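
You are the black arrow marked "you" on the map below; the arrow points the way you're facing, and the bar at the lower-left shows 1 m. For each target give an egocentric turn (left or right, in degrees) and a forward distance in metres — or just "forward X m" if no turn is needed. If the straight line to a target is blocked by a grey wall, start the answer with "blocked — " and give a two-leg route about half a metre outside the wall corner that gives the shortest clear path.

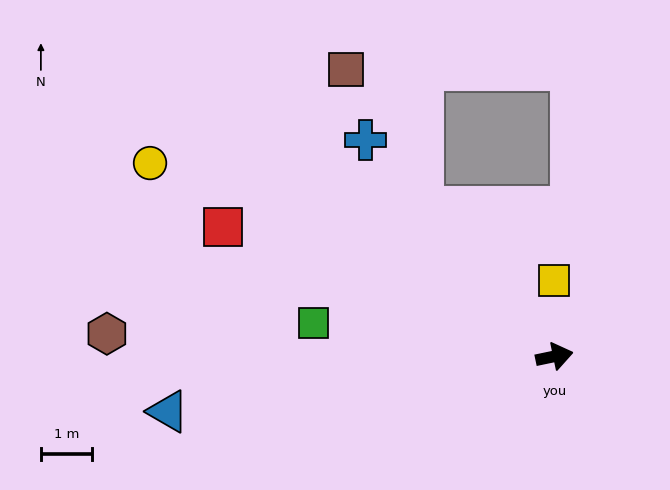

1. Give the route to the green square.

turn left 160°, forward 4.8 m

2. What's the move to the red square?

turn left 147°, forward 7.0 m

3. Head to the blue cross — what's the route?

turn left 119°, forward 5.7 m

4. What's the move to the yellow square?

turn left 79°, forward 1.5 m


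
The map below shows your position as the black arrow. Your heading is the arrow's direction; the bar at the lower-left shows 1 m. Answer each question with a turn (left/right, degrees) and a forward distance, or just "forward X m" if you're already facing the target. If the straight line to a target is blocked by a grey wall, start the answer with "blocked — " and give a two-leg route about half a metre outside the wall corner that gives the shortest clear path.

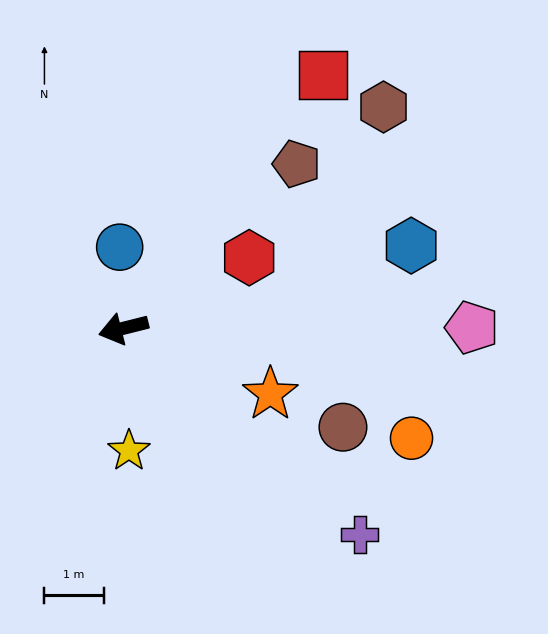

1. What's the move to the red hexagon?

turn right 165°, forward 2.4 m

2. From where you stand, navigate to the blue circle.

turn right 101°, forward 1.4 m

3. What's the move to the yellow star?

turn left 78°, forward 2.1 m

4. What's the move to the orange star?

turn left 142°, forward 2.7 m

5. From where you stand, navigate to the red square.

turn right 142°, forward 5.4 m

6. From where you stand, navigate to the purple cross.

turn left 125°, forward 5.3 m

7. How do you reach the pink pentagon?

turn left 166°, forward 5.9 m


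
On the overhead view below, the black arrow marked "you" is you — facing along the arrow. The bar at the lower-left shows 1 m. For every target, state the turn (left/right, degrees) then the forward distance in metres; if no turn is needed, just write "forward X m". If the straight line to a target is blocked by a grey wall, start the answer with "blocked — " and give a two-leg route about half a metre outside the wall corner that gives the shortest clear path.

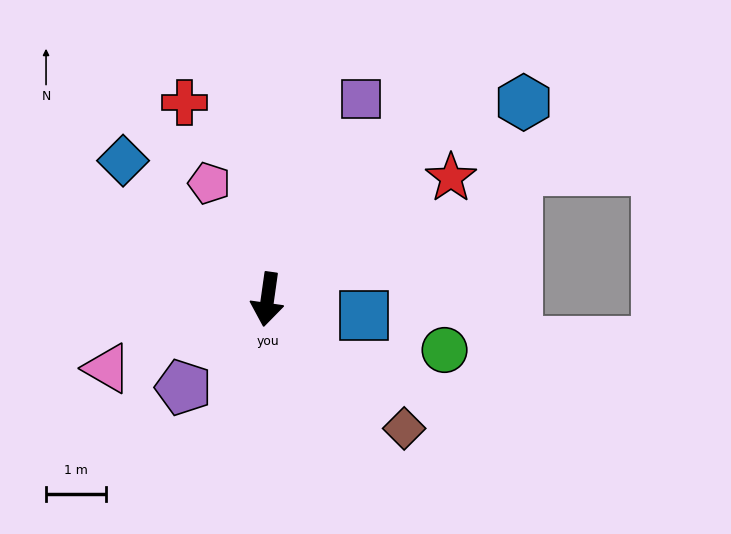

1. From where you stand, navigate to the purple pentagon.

turn right 36°, forward 2.0 m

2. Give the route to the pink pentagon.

turn right 145°, forward 2.2 m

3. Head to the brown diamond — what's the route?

turn left 55°, forward 3.1 m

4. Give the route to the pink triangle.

turn right 59°, forward 2.9 m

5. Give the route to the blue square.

turn left 89°, forward 1.6 m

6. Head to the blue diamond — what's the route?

turn right 126°, forward 3.3 m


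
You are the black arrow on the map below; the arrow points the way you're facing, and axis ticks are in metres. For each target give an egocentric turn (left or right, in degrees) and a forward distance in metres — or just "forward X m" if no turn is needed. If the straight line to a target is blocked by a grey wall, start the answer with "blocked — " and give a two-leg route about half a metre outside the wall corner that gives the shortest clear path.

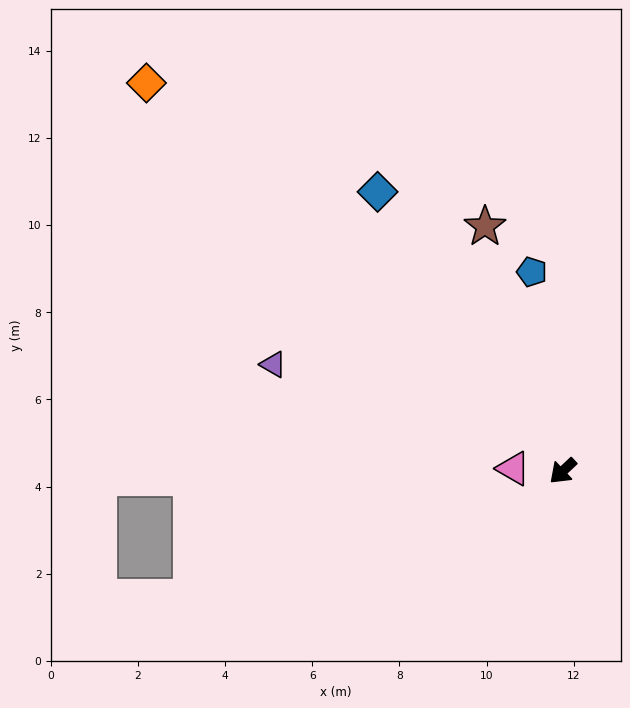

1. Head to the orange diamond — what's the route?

turn right 86°, forward 13.1 m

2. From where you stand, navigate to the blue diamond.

turn right 100°, forward 7.7 m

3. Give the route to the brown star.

turn right 116°, forward 5.9 m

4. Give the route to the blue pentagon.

turn right 124°, forward 4.6 m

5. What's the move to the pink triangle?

turn right 46°, forward 1.1 m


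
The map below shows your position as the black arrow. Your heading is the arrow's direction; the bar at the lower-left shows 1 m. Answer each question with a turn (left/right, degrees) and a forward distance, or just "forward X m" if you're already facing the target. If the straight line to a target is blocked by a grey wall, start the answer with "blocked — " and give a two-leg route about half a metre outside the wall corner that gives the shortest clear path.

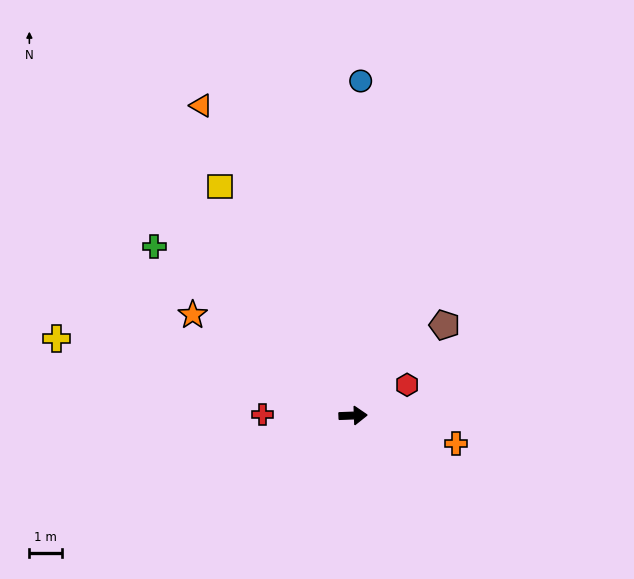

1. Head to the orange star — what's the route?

turn left 146°, forward 5.7 m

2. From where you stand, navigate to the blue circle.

turn left 87°, forward 10.1 m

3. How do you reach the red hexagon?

turn left 27°, forward 1.9 m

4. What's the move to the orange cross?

turn right 17°, forward 3.2 m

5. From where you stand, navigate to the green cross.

turn left 137°, forward 7.9 m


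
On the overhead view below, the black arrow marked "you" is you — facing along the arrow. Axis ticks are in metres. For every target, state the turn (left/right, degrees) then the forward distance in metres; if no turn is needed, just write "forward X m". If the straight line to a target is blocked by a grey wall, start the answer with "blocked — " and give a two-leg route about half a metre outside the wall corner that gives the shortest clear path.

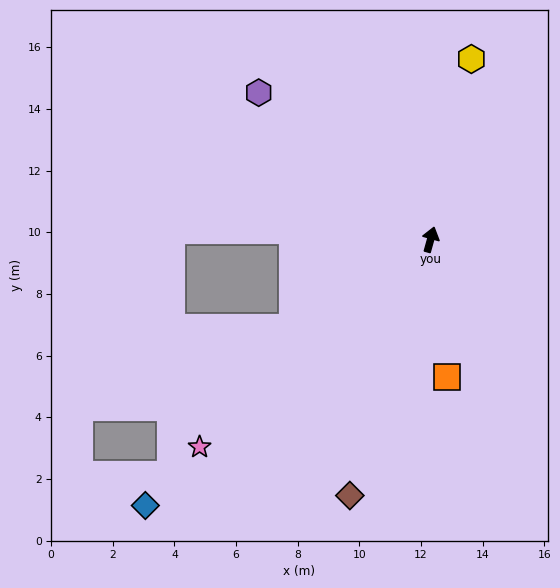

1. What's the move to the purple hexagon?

turn left 65°, forward 7.3 m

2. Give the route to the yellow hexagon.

turn left 3°, forward 6.0 m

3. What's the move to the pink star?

turn left 147°, forward 10.1 m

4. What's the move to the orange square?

turn right 158°, forward 4.5 m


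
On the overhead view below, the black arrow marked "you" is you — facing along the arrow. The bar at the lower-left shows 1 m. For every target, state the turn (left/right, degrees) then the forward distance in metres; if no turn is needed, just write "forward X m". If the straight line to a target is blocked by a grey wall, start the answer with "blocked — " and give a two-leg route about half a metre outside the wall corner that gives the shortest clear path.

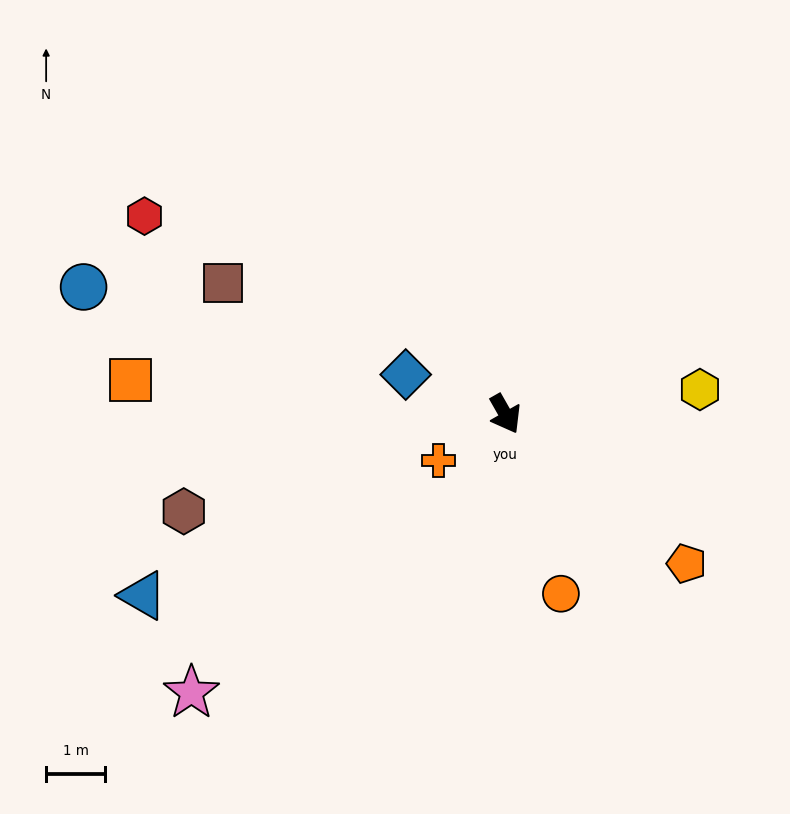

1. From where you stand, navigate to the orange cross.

turn right 85°, forward 1.4 m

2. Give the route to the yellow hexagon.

turn left 68°, forward 3.3 m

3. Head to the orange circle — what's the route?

turn right 12°, forward 3.2 m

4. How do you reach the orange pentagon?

turn left 21°, forward 4.0 m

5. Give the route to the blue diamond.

turn right 141°, forward 1.8 m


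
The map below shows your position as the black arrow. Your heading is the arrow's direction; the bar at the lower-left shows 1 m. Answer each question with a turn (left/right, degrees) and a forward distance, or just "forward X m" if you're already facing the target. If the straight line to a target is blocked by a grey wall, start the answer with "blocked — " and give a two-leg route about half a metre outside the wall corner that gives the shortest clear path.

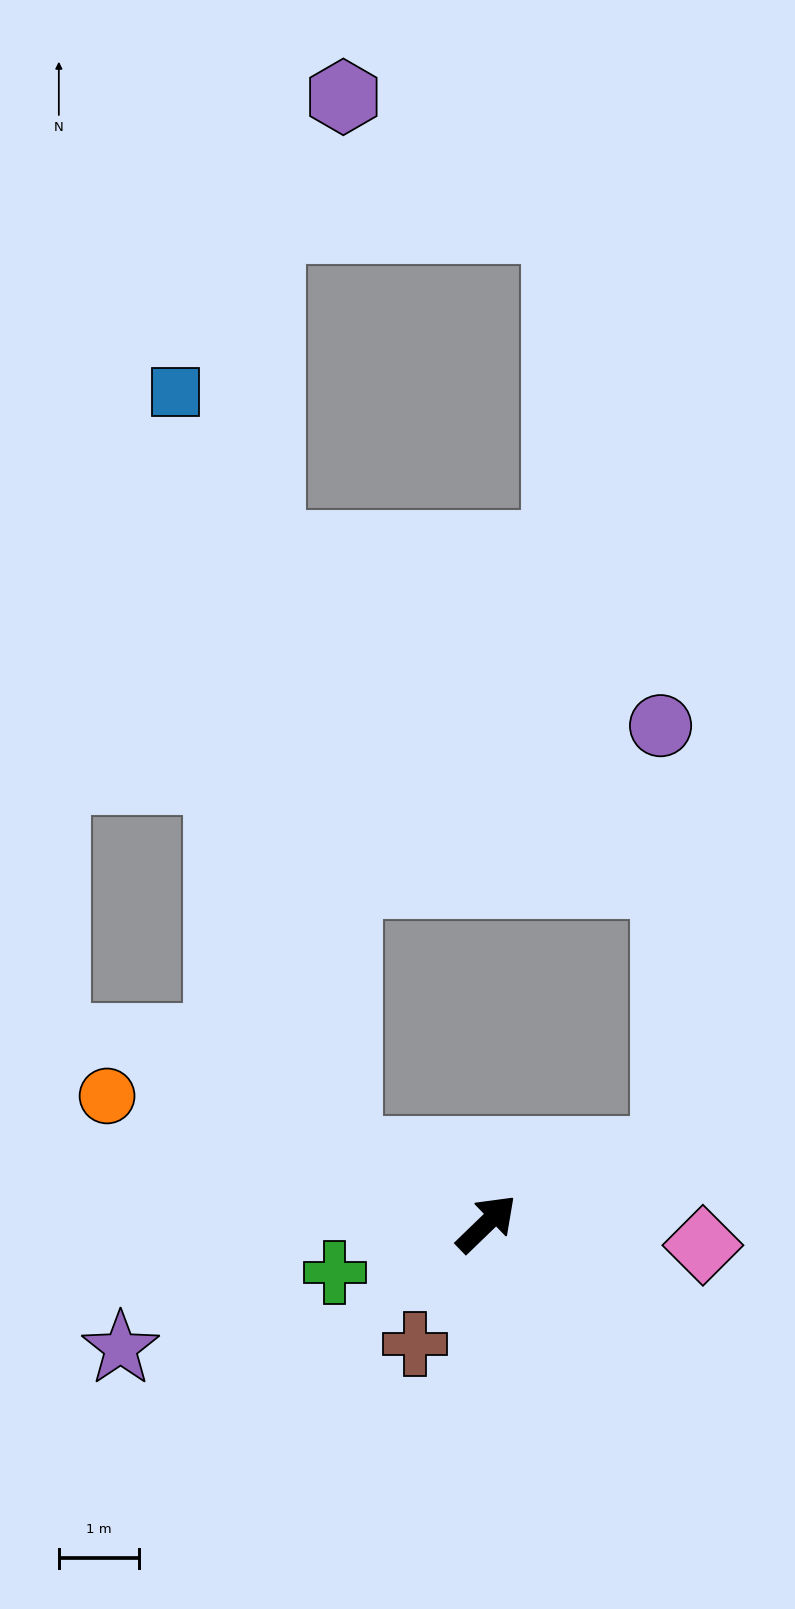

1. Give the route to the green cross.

turn left 154°, forward 2.0 m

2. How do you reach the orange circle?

turn left 117°, forward 5.0 m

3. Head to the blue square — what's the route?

blocked — turn left 108°, forward 2.0 m, then turn right 49°, forward 9.7 m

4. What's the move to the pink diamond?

turn right 50°, forward 2.7 m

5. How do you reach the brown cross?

turn right 165°, forward 1.7 m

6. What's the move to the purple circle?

blocked — turn right 22°, forward 2.4 m, then turn left 69°, forward 5.3 m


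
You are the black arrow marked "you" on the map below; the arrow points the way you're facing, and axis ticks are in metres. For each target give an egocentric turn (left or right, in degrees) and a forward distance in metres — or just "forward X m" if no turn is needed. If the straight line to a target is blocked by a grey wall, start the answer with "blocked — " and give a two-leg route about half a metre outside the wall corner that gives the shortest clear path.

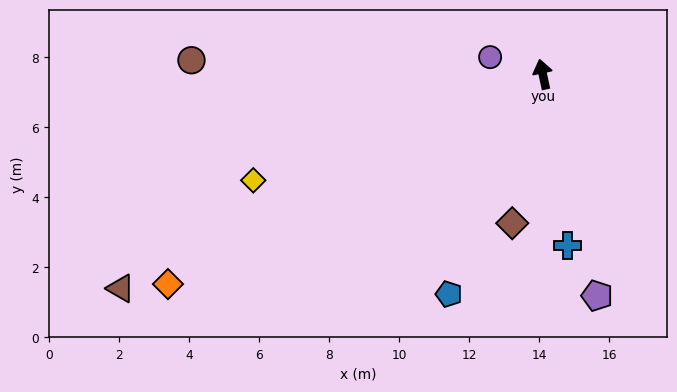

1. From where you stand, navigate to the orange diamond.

turn left 107°, forward 12.3 m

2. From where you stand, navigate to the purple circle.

turn left 60°, forward 1.6 m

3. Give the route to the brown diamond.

turn left 156°, forward 4.3 m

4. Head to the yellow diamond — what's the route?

turn left 98°, forward 8.8 m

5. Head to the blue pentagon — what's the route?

turn left 145°, forward 6.8 m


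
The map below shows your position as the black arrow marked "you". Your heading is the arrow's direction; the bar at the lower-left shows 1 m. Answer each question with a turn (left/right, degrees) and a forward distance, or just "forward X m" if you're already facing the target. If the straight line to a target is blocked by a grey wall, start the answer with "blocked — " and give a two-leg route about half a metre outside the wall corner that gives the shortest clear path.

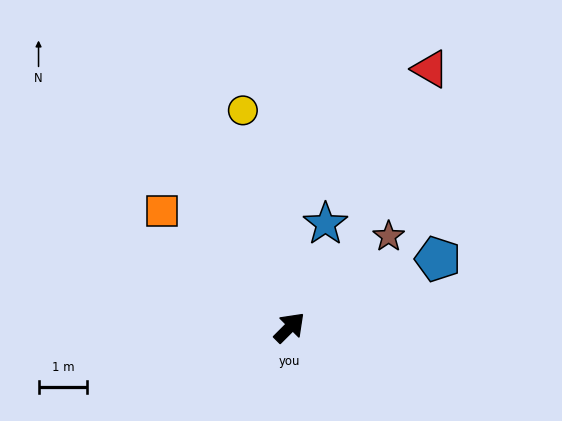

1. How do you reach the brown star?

turn right 2°, forward 2.8 m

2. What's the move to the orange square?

turn left 93°, forward 3.5 m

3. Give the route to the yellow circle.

turn left 57°, forward 4.6 m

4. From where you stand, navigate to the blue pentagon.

turn right 20°, forward 3.4 m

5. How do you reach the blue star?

turn left 26°, forward 2.3 m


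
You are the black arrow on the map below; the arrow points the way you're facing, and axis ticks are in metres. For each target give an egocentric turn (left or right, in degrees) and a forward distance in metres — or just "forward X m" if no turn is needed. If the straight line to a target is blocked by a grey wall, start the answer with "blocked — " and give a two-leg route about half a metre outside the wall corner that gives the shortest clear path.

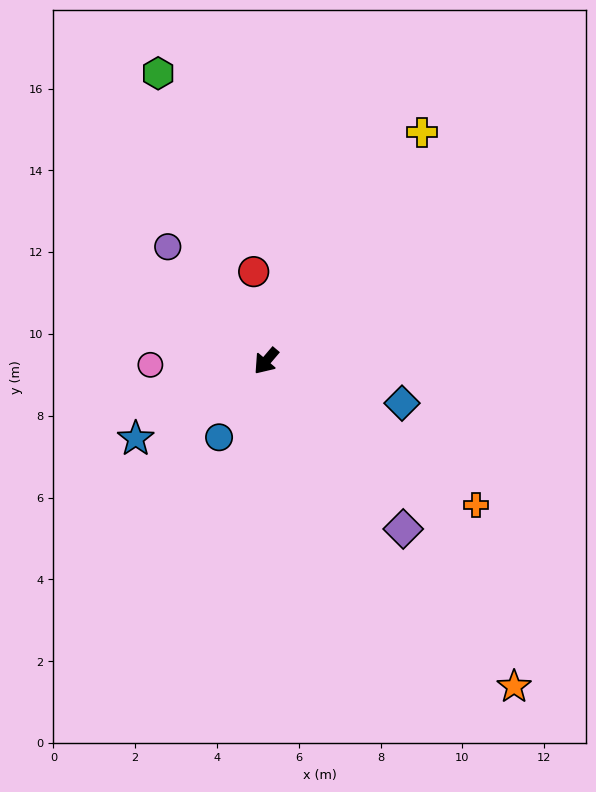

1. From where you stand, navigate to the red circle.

turn right 132°, forward 2.2 m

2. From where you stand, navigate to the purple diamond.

turn left 80°, forward 5.3 m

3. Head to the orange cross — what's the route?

turn left 96°, forward 6.2 m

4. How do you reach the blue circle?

turn left 9°, forward 2.2 m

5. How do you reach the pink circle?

turn right 48°, forward 2.8 m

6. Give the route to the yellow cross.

turn right 174°, forward 6.8 m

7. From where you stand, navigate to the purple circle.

turn right 99°, forward 3.7 m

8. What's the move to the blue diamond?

turn left 113°, forward 3.5 m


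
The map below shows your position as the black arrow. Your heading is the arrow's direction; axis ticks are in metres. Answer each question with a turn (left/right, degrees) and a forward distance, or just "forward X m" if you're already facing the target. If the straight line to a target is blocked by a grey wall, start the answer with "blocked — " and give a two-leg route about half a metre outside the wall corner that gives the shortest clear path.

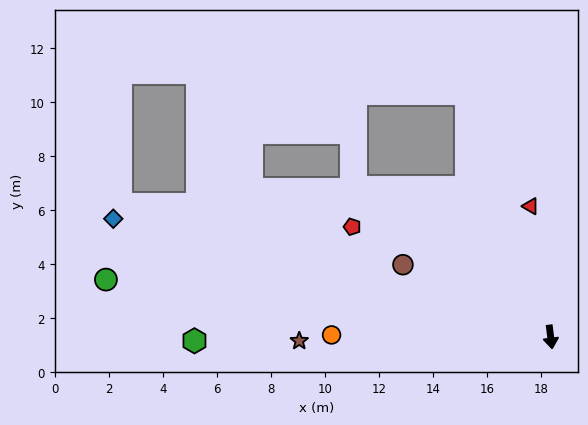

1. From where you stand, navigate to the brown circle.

turn right 123°, forward 6.1 m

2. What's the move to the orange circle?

turn right 98°, forward 8.1 m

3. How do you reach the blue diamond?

turn right 112°, forward 16.8 m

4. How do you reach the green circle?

turn right 105°, forward 16.6 m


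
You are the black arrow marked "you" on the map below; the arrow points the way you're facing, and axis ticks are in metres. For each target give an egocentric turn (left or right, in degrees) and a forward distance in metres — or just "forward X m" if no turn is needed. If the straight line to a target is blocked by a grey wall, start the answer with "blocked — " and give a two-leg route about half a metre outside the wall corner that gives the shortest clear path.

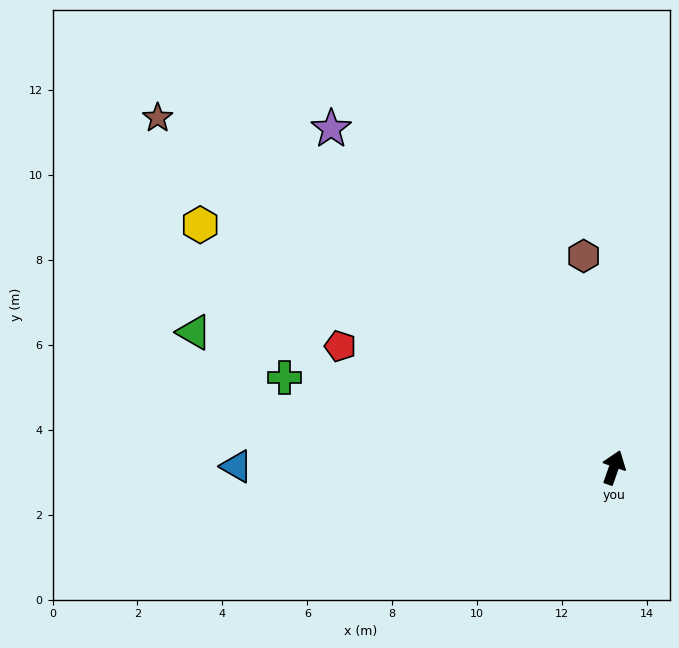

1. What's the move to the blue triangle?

turn left 109°, forward 8.9 m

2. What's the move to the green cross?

turn left 94°, forward 8.0 m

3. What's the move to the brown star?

turn left 72°, forward 13.5 m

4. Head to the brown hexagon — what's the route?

turn left 28°, forward 5.0 m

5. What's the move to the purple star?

turn left 59°, forward 10.4 m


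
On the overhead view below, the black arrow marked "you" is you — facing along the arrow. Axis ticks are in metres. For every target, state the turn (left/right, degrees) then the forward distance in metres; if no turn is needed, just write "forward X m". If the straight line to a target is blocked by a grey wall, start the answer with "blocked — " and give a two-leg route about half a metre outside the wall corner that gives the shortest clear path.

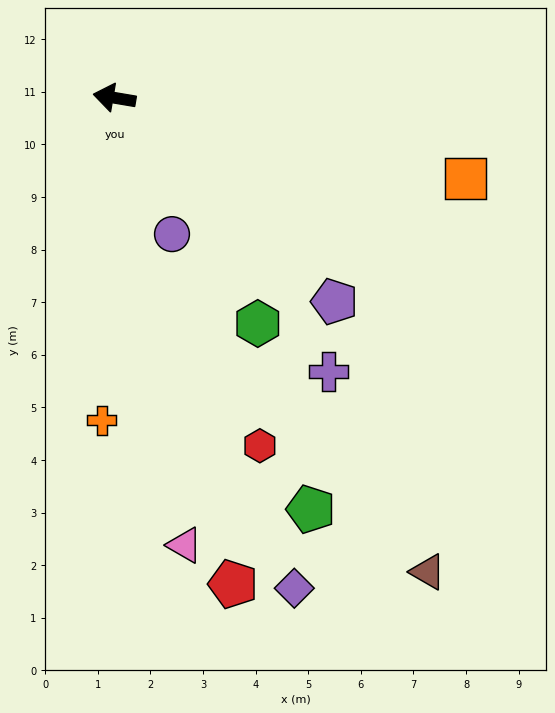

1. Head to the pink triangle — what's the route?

turn left 109°, forward 8.6 m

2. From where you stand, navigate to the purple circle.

turn left 122°, forward 2.8 m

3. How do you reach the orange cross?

turn left 97°, forward 6.1 m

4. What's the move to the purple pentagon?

turn left 147°, forward 5.7 m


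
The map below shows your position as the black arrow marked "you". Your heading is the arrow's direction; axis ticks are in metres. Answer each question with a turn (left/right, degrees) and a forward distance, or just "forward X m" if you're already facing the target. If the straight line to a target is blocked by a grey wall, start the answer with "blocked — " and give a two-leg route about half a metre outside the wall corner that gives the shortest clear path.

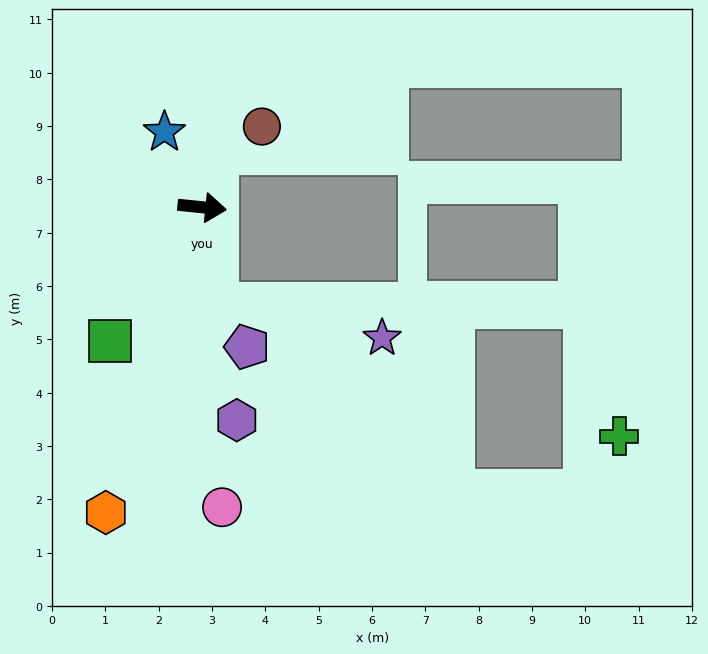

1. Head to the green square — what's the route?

turn right 119°, forward 3.0 m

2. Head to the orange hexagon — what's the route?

turn right 102°, forward 6.0 m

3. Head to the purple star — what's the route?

blocked — turn right 76°, forward 1.9 m, then turn left 71°, forward 3.2 m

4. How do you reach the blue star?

turn left 122°, forward 1.6 m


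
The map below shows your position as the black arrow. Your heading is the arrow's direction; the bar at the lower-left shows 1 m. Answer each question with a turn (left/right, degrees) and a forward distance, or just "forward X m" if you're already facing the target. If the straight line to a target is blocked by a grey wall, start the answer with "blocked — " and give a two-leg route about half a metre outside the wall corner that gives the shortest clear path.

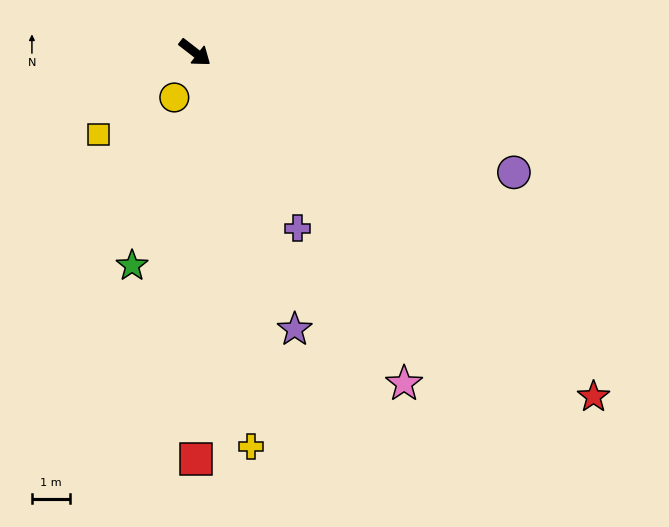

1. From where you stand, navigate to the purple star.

turn right 32°, forward 7.7 m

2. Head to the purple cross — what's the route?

turn right 22°, forward 5.3 m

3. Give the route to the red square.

turn right 52°, forward 10.6 m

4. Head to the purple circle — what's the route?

turn left 17°, forward 8.9 m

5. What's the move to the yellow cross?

turn right 44°, forward 10.4 m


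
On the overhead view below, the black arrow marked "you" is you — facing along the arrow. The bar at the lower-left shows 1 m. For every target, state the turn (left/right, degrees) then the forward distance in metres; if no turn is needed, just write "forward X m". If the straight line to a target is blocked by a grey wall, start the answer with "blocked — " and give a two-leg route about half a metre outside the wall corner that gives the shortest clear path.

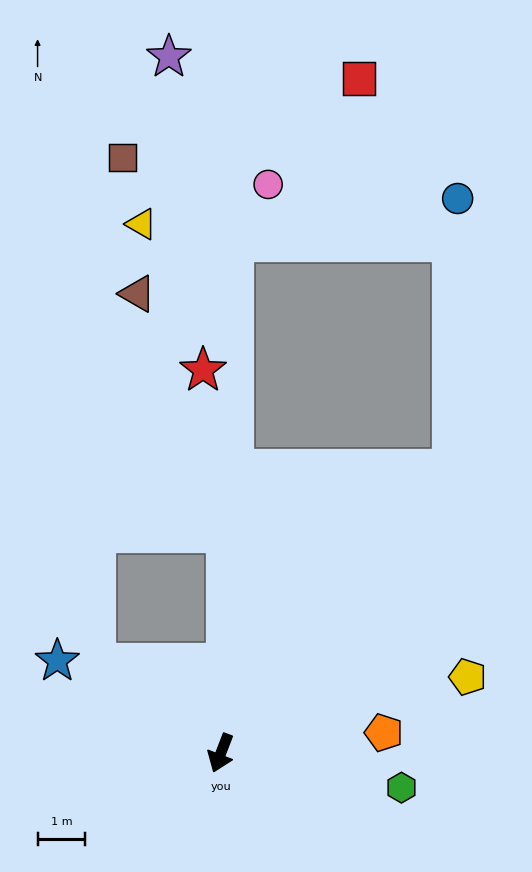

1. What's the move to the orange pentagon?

turn left 118°, forward 3.4 m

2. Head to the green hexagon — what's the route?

turn left 100°, forward 3.9 m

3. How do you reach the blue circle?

blocked — turn left 162°, forward 7.7 m, then turn left 38°, forward 5.7 m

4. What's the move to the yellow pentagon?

turn left 128°, forward 5.4 m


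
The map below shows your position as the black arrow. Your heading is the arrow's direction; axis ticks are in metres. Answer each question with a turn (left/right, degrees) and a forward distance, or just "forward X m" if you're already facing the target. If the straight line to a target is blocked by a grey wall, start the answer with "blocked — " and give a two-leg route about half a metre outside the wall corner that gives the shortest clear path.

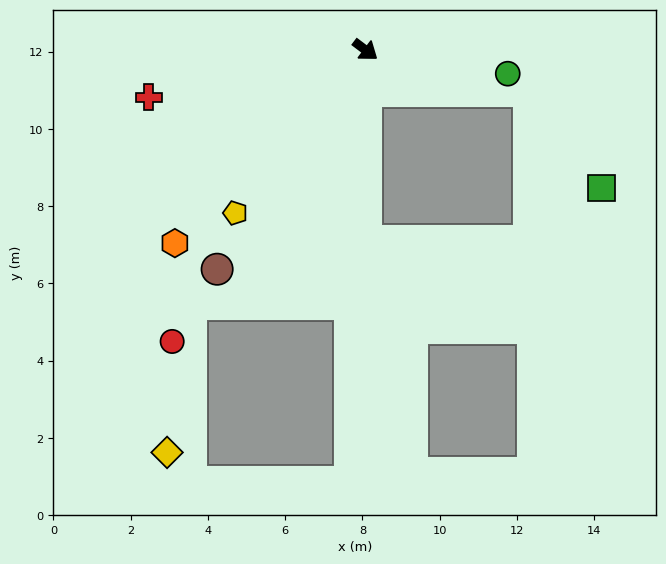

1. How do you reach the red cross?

turn right 131°, forward 5.7 m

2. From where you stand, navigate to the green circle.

turn left 28°, forward 3.7 m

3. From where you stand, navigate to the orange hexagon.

turn right 98°, forward 7.0 m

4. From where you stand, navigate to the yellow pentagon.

turn right 92°, forward 5.4 m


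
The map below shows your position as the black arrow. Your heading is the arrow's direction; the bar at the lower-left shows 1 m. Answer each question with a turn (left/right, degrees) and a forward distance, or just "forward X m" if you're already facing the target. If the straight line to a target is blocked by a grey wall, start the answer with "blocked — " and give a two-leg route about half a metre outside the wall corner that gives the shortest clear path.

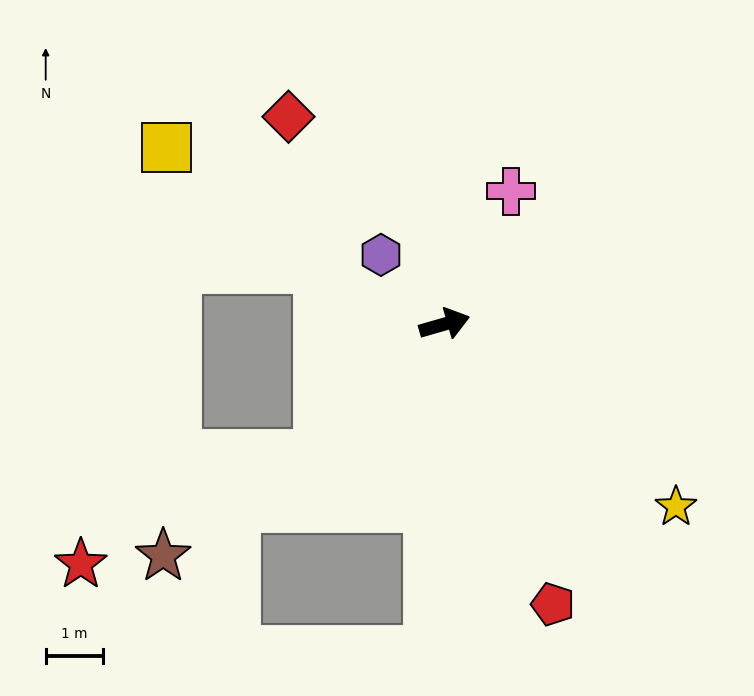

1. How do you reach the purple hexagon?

turn left 116°, forward 1.6 m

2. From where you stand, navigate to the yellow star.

turn right 54°, forward 5.1 m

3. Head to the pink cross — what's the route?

turn left 47°, forward 2.6 m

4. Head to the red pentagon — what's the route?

turn right 85°, forward 5.2 m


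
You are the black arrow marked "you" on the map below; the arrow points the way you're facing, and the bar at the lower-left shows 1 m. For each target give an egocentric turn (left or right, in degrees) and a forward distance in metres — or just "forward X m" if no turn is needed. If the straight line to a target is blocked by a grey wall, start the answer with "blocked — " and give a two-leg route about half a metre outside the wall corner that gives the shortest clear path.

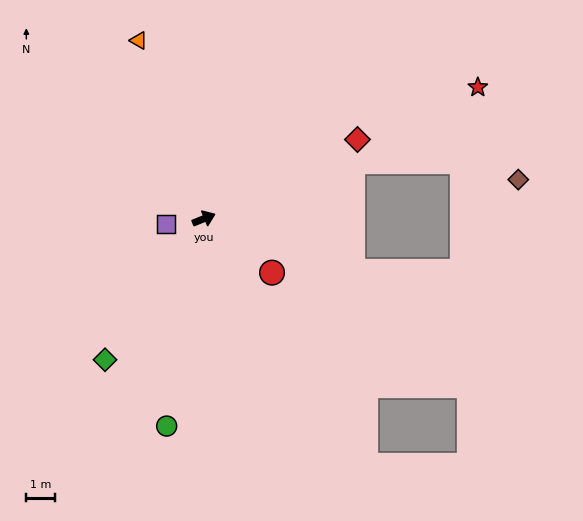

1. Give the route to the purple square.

turn left 165°, forward 1.3 m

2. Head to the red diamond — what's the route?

turn left 5°, forward 5.9 m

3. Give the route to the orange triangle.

turn left 88°, forward 6.5 m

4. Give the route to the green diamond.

turn right 147°, forward 5.9 m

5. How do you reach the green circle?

turn right 122°, forward 7.2 m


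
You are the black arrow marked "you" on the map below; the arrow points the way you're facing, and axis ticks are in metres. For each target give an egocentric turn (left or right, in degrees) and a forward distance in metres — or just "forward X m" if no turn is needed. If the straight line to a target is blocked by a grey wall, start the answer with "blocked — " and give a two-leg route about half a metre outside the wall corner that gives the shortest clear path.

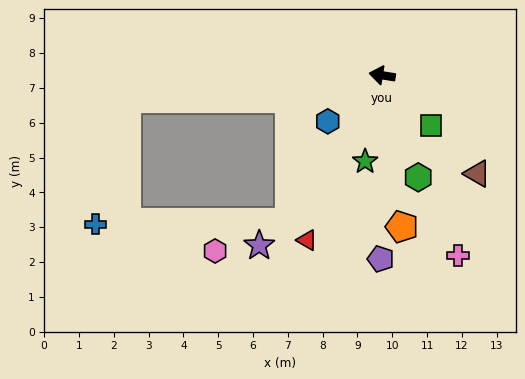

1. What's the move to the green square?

turn left 143°, forward 2.0 m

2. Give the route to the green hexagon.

turn left 119°, forward 3.1 m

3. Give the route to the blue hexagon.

turn left 49°, forward 2.0 m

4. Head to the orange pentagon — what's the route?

turn left 106°, forward 4.4 m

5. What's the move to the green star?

turn left 88°, forward 2.5 m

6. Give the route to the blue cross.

blocked — turn left 67°, forward 5.0 m, then turn right 57°, forward 5.6 m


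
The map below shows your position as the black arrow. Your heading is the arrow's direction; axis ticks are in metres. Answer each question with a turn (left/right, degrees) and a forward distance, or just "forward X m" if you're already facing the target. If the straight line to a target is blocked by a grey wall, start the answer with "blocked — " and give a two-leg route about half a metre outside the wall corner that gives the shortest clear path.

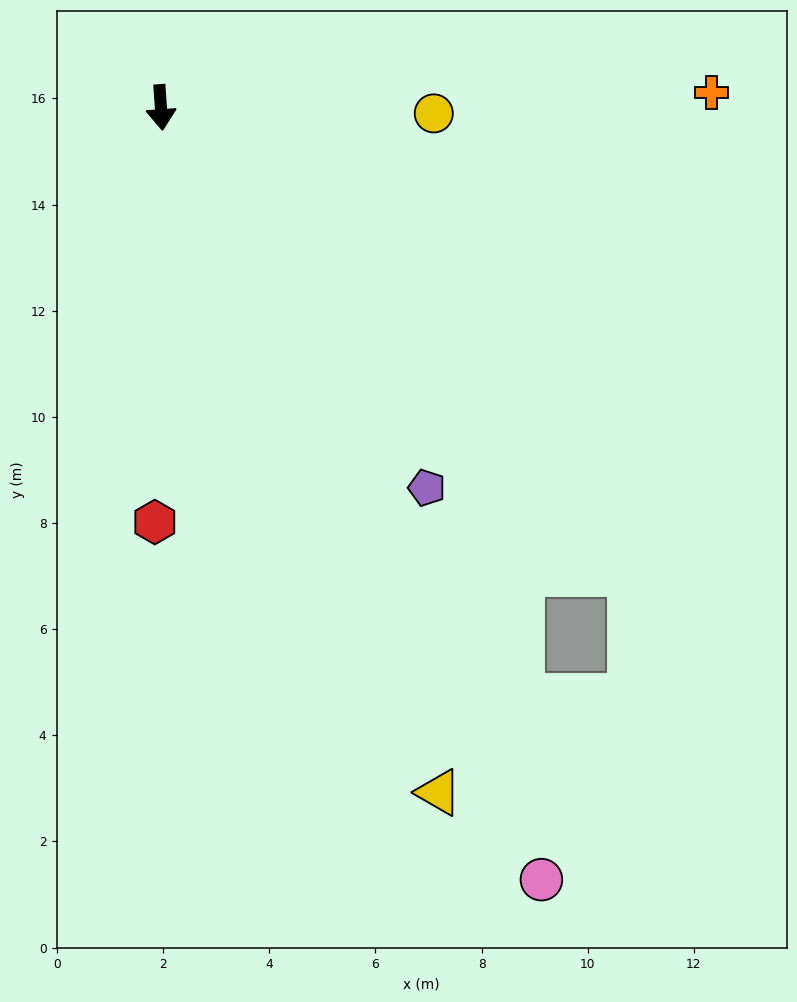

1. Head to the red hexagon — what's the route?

turn right 5°, forward 7.8 m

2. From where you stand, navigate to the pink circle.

turn left 22°, forward 16.2 m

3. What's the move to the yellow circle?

turn left 85°, forward 5.1 m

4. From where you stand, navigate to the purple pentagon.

turn left 31°, forward 8.7 m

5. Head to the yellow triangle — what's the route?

turn left 18°, forward 13.9 m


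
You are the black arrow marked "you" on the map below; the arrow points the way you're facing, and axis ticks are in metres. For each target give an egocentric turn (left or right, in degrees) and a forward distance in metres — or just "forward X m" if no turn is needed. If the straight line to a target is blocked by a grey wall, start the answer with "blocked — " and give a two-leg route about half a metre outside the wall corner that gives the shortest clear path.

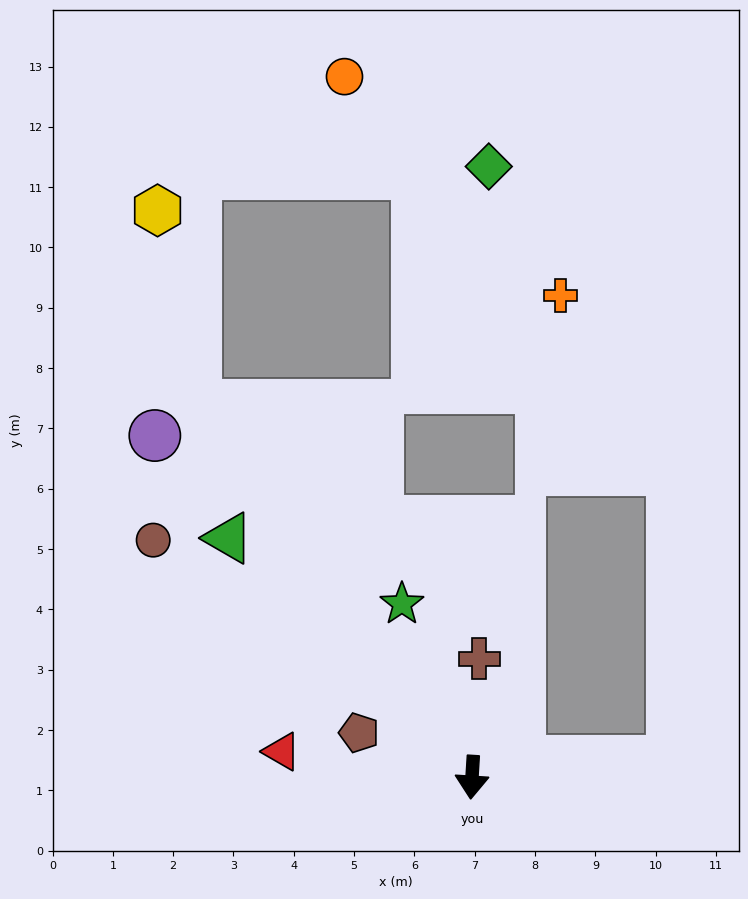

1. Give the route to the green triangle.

turn right 131°, forward 5.7 m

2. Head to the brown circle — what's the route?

turn right 123°, forward 6.6 m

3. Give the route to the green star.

turn right 154°, forward 3.1 m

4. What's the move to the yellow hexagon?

blocked — turn right 140°, forward 7.7 m, then turn right 25°, forward 3.3 m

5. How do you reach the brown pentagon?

turn right 108°, forward 2.0 m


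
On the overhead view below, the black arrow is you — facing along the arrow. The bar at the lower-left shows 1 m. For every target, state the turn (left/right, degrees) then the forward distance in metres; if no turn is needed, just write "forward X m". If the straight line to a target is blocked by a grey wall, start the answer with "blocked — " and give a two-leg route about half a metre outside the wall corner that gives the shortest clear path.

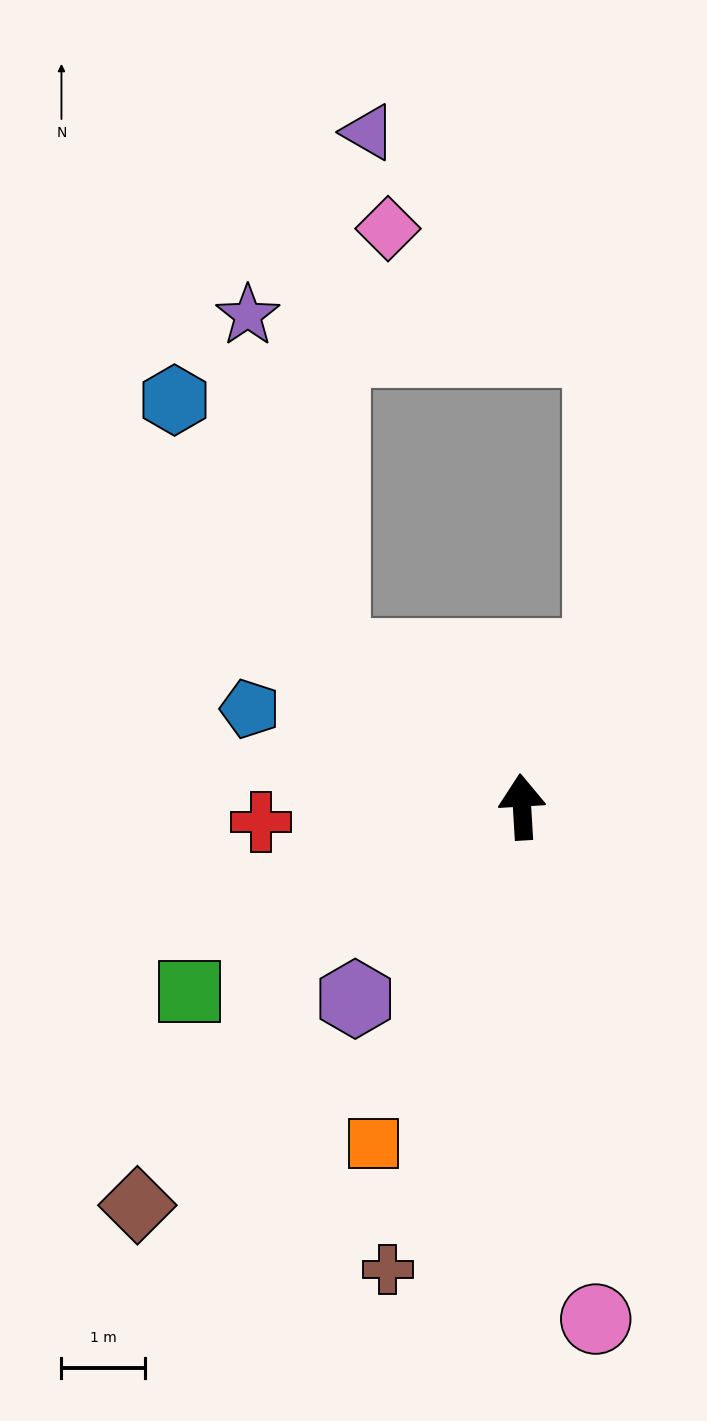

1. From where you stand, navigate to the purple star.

blocked — turn left 48°, forward 2.9 m, then turn right 37°, forward 4.2 m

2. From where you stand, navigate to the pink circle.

turn right 175°, forward 6.2 m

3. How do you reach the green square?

turn left 116°, forward 4.5 m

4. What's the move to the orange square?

turn left 153°, forward 4.4 m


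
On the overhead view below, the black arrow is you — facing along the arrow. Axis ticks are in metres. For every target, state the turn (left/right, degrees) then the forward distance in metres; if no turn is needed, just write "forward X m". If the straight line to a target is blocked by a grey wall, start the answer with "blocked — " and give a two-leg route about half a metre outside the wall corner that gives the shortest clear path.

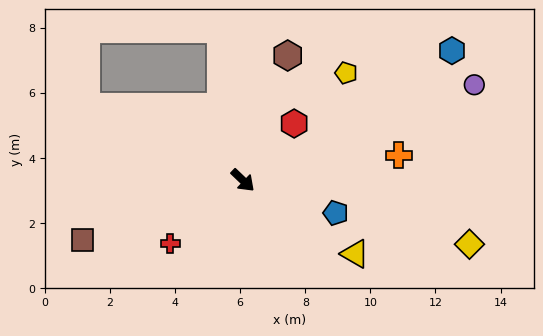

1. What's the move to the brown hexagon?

turn left 114°, forward 4.1 m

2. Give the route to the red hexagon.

turn left 92°, forward 2.4 m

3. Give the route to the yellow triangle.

turn left 10°, forward 4.1 m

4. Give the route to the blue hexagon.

turn left 75°, forward 7.6 m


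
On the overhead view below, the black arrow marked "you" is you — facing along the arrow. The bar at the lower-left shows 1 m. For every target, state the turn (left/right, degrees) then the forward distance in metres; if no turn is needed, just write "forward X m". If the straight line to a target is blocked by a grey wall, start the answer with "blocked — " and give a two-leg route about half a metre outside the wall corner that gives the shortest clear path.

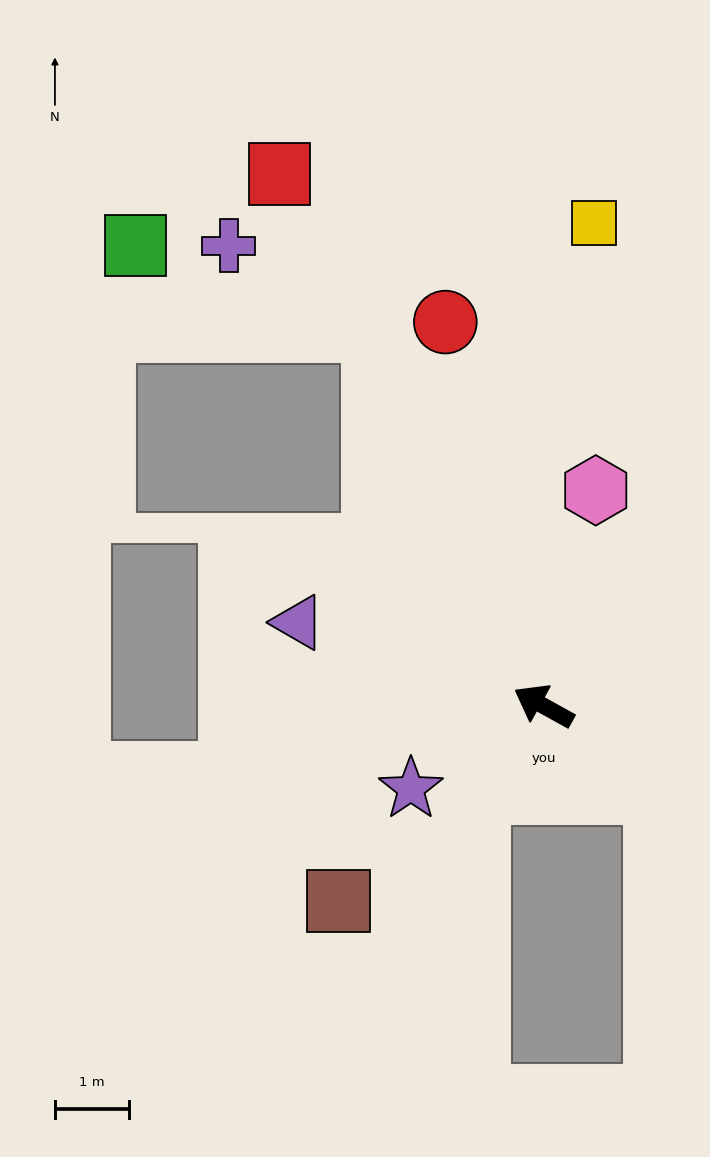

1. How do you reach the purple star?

turn left 61°, forward 2.1 m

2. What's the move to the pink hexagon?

turn right 75°, forward 3.0 m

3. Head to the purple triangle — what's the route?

turn left 10°, forward 3.5 m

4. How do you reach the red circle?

turn right 47°, forward 5.4 m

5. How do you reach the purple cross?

blocked — turn right 37°, forward 5.6 m, then turn left 36°, forward 2.3 m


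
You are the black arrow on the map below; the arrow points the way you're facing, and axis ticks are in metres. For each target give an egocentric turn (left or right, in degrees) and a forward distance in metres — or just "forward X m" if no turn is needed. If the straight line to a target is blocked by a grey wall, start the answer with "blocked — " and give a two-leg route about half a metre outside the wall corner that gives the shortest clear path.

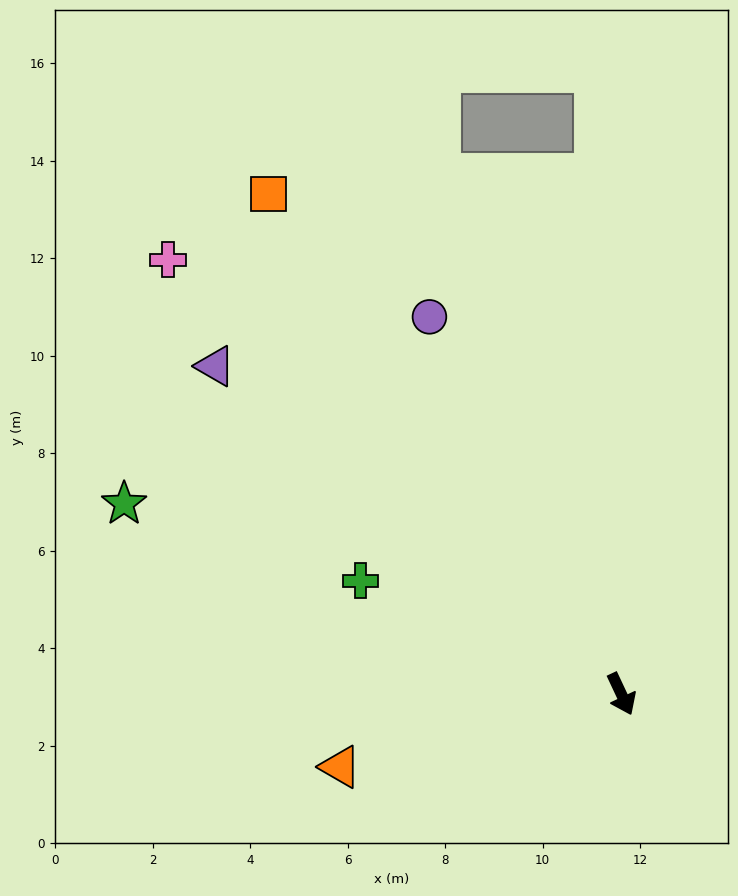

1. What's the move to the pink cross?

turn right 159°, forward 12.9 m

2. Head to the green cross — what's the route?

turn right 139°, forward 5.8 m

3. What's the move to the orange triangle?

turn right 101°, forward 6.0 m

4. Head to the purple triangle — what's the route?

turn right 154°, forward 10.7 m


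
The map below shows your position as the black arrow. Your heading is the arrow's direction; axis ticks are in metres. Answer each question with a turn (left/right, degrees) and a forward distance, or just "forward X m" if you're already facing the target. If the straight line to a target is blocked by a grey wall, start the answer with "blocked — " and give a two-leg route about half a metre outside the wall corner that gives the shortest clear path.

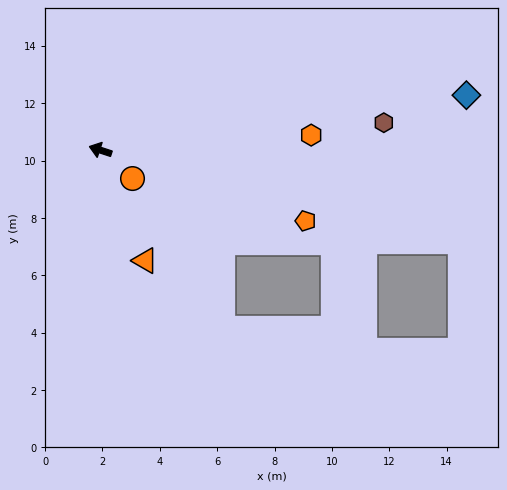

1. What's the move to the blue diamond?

turn right 153°, forward 12.9 m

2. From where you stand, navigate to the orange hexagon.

turn right 158°, forward 7.4 m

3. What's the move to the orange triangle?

turn left 130°, forward 4.2 m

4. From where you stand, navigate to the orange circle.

turn left 157°, forward 1.5 m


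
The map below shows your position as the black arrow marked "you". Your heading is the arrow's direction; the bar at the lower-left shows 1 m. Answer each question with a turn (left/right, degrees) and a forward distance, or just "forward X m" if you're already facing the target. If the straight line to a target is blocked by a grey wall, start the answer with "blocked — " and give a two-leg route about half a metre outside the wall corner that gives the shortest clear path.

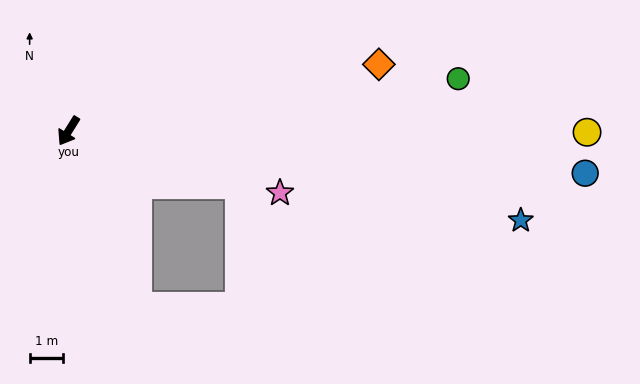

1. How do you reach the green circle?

turn left 129°, forward 11.8 m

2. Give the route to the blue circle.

turn left 117°, forward 15.5 m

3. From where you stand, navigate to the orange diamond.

turn left 134°, forward 9.5 m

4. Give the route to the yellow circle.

turn left 122°, forward 15.5 m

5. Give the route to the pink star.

turn left 105°, forward 6.6 m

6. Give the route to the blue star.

turn left 111°, forward 13.8 m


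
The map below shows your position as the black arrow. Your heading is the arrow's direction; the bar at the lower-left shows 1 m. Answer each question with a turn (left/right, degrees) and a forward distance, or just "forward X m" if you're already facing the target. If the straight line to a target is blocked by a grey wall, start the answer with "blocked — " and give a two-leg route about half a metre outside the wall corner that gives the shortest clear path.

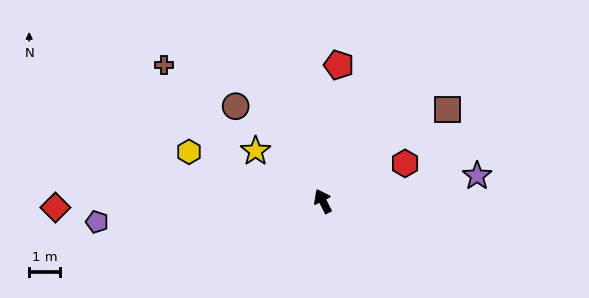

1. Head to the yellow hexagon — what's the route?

turn left 43°, forward 4.6 m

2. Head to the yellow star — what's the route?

turn left 26°, forward 2.7 m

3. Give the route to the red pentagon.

turn right 34°, forward 4.4 m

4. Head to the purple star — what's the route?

turn right 108°, forward 5.0 m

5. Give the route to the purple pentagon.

turn left 68°, forward 7.3 m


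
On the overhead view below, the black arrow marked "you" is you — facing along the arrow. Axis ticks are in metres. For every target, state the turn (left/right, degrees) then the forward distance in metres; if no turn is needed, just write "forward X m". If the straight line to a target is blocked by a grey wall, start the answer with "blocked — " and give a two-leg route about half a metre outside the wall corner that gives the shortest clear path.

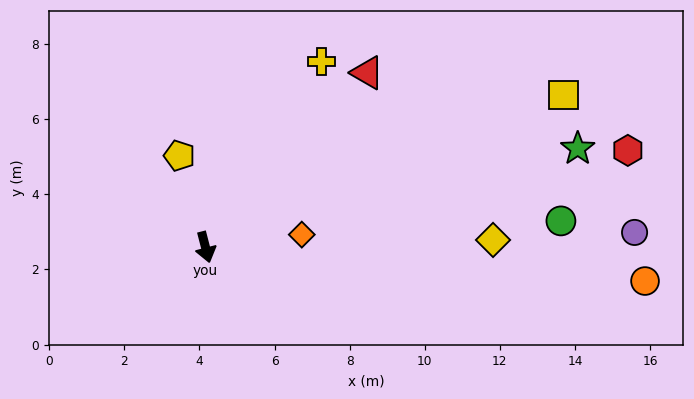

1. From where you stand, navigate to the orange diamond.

turn left 83°, forward 2.6 m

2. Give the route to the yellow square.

turn left 99°, forward 10.4 m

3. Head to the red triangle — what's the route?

turn left 123°, forward 6.3 m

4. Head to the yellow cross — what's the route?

turn left 134°, forward 5.8 m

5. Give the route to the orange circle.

turn left 71°, forward 11.7 m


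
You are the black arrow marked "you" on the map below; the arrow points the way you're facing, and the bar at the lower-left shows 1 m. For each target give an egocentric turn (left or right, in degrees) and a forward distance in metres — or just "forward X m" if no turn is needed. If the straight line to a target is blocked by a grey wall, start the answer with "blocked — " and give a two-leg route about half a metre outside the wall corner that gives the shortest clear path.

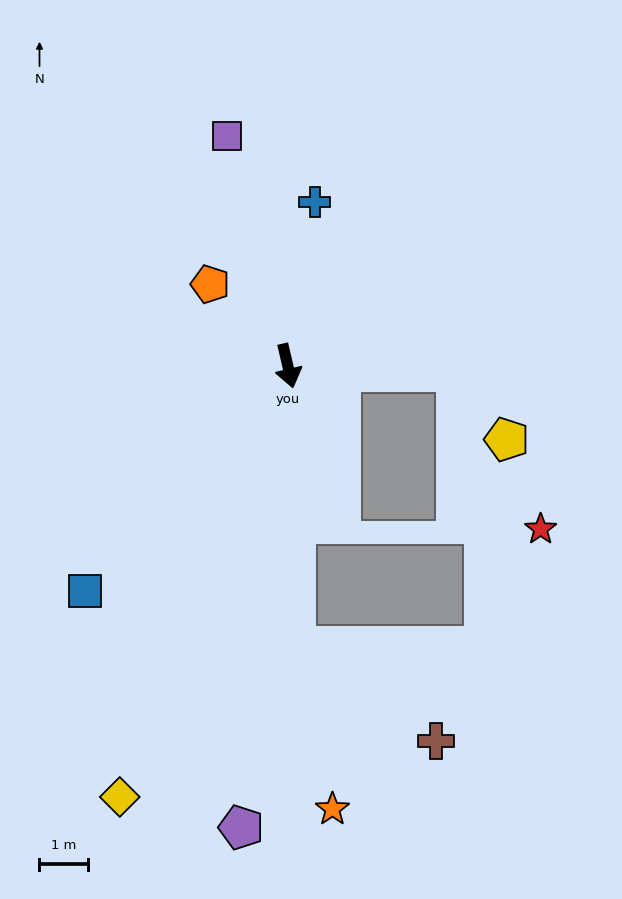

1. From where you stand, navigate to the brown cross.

blocked — turn right 12°, forward 5.8 m, then turn left 55°, forward 3.5 m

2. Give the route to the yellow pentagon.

blocked — turn left 75°, forward 3.5 m, then turn right 52°, forward 1.8 m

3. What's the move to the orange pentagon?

turn right 150°, forward 2.3 m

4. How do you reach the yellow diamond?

turn right 34°, forward 9.6 m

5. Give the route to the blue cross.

turn left 158°, forward 3.4 m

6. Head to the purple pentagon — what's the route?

turn right 19°, forward 9.6 m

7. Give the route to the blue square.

turn right 55°, forward 6.3 m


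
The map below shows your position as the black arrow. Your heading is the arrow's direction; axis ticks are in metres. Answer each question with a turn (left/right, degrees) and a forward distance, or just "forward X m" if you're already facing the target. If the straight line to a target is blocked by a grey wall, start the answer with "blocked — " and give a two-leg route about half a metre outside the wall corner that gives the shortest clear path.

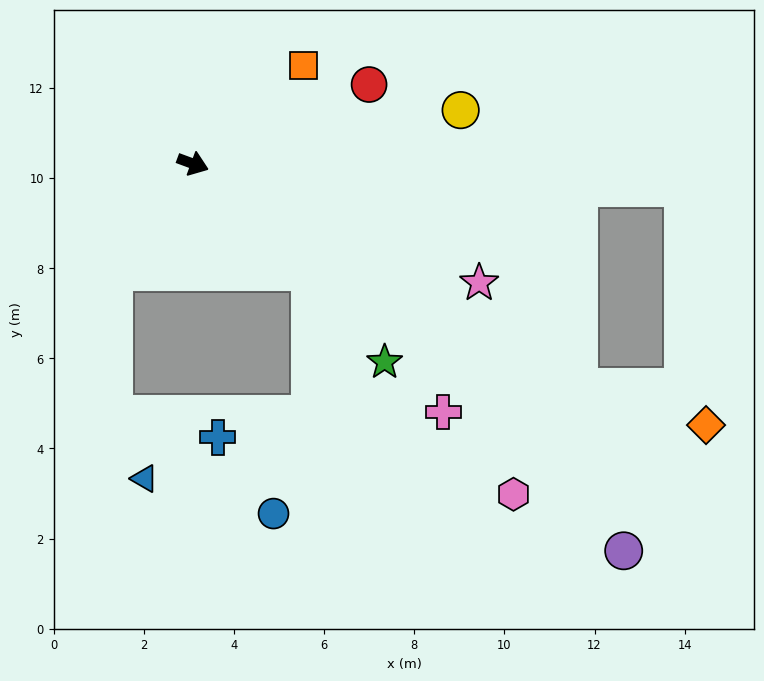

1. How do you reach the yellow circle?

turn left 32°, forward 6.1 m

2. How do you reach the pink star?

turn right 2°, forward 6.9 m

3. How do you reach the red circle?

turn left 44°, forward 4.3 m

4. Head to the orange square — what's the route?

turn left 62°, forward 3.3 m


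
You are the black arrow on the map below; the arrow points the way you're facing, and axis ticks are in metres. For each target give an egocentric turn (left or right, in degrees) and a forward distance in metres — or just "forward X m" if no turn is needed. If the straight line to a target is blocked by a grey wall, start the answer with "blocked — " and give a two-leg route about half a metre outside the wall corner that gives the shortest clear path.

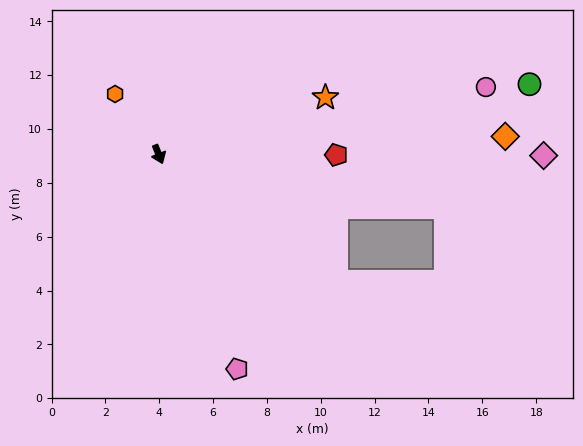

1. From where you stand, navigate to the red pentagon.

turn left 68°, forward 6.6 m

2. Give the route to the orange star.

turn left 87°, forward 6.5 m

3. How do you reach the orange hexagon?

turn right 166°, forward 2.8 m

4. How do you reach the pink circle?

turn left 80°, forward 12.4 m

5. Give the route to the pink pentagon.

forward 8.5 m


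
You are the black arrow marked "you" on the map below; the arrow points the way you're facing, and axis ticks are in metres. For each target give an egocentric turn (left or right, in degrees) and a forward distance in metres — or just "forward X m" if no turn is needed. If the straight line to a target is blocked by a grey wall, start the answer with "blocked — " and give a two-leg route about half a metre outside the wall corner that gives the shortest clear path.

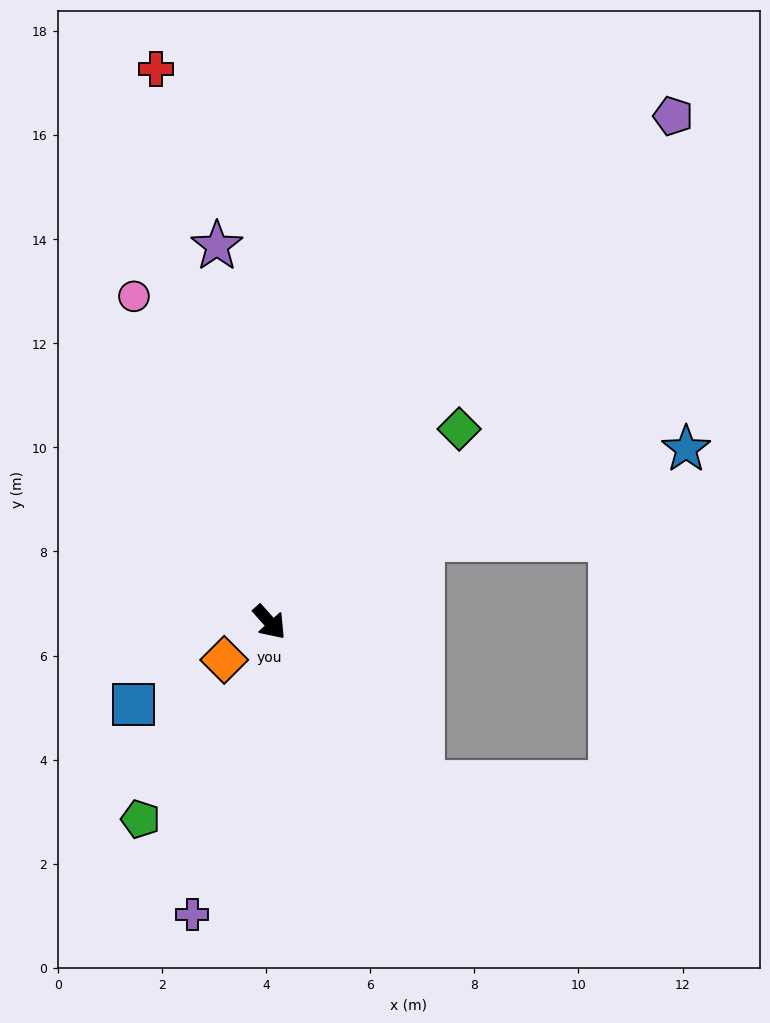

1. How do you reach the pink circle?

turn left 161°, forward 6.8 m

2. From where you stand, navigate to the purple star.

turn left 146°, forward 7.3 m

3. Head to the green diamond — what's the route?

turn left 94°, forward 5.2 m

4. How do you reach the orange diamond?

turn right 92°, forward 1.1 m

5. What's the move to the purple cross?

turn right 57°, forward 5.8 m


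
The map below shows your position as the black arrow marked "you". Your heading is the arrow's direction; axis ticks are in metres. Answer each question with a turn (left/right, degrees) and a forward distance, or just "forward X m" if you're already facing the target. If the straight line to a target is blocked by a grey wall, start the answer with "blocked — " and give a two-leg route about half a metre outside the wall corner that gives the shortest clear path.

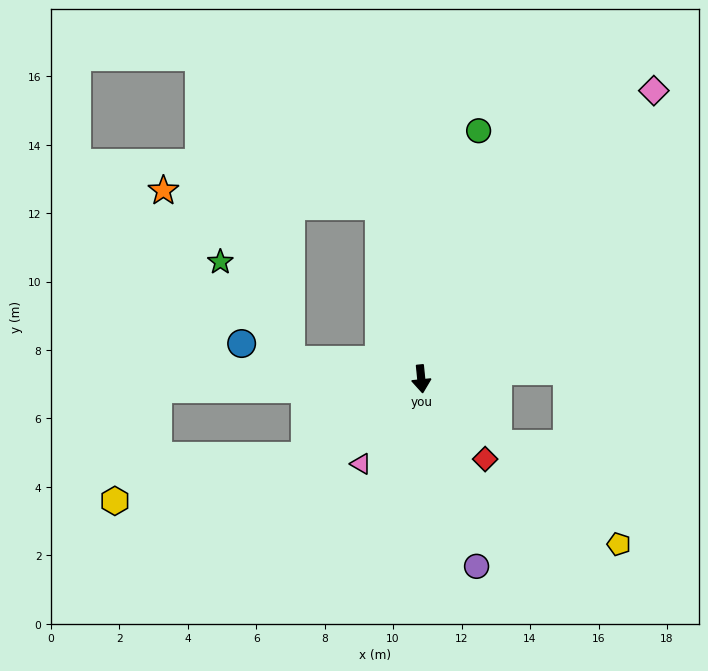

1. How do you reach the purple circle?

turn left 11°, forward 5.7 m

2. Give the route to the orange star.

blocked — turn right 172°, forward 5.2 m, then turn left 72°, forward 6.3 m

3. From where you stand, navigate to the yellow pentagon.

turn left 44°, forward 7.5 m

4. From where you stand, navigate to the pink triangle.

turn right 41°, forward 3.0 m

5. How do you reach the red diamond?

turn left 33°, forward 3.0 m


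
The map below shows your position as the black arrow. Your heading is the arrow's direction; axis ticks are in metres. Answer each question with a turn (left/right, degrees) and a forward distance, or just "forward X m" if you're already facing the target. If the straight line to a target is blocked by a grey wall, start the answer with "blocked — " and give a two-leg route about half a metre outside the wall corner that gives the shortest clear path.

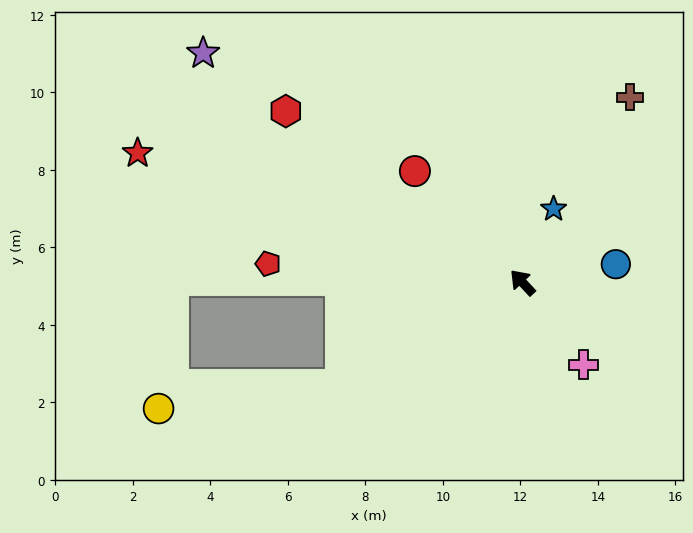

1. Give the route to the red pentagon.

turn left 43°, forward 6.6 m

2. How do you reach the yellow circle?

blocked — turn left 76°, forward 5.4 m, then turn right 22°, forward 4.8 m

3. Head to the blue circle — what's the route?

turn right 122°, forward 2.5 m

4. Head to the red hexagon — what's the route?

turn left 11°, forward 7.5 m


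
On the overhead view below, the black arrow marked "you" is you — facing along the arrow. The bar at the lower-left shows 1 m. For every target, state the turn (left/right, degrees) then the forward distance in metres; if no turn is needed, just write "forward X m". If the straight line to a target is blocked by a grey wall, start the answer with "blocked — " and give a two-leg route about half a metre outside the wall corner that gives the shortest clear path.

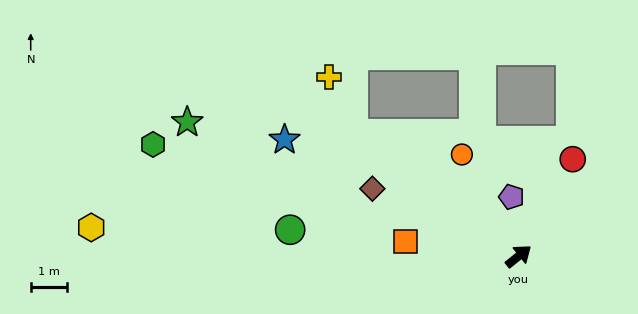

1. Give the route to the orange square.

turn left 134°, forward 3.2 m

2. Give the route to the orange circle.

turn left 80°, forward 3.2 m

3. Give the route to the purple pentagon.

turn left 58°, forward 1.7 m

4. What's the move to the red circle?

turn left 22°, forward 3.1 m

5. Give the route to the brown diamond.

turn left 117°, forward 4.5 m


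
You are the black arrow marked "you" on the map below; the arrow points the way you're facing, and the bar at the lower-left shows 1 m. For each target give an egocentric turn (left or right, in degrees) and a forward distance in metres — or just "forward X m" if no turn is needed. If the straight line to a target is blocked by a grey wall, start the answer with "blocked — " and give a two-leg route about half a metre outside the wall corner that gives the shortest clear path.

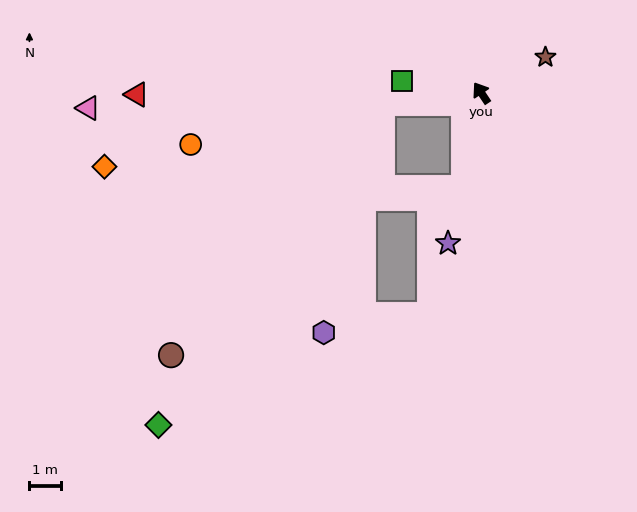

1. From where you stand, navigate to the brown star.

turn right 95°, forward 2.4 m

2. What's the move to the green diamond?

blocked — turn left 62°, forward 3.2 m, then turn left 49°, forward 12.6 m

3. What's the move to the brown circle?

blocked — turn left 62°, forward 3.2 m, then turn left 44°, forward 10.6 m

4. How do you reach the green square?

turn left 48°, forward 2.6 m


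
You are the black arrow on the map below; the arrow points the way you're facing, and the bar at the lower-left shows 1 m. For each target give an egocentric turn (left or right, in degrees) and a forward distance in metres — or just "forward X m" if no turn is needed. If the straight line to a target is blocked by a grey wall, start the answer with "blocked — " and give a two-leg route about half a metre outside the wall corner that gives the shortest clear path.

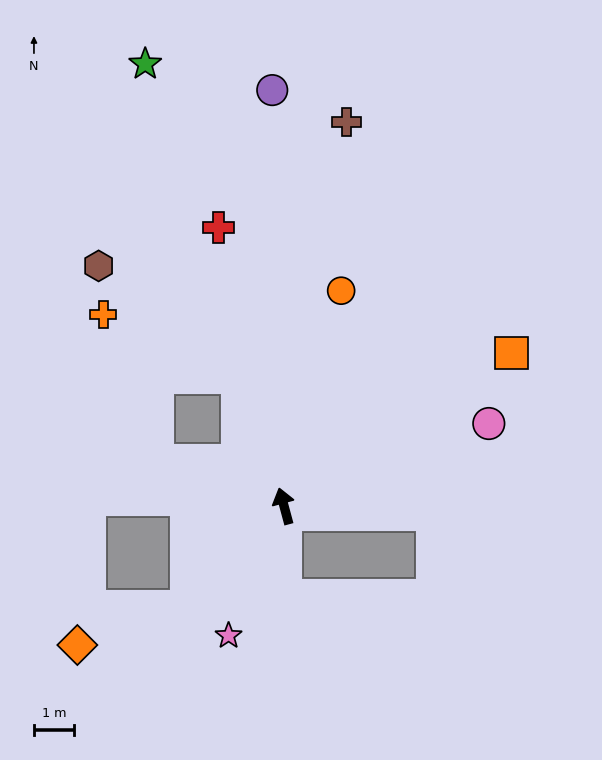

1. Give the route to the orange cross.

blocked — turn left 5°, forward 3.5 m, then turn left 45°, forward 3.7 m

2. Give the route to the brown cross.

turn right 24°, forward 9.8 m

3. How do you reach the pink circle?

turn right 83°, forward 5.6 m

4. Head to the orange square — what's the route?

turn right 71°, forward 6.9 m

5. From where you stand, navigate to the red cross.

forward 7.2 m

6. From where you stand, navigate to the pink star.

turn left 142°, forward 3.6 m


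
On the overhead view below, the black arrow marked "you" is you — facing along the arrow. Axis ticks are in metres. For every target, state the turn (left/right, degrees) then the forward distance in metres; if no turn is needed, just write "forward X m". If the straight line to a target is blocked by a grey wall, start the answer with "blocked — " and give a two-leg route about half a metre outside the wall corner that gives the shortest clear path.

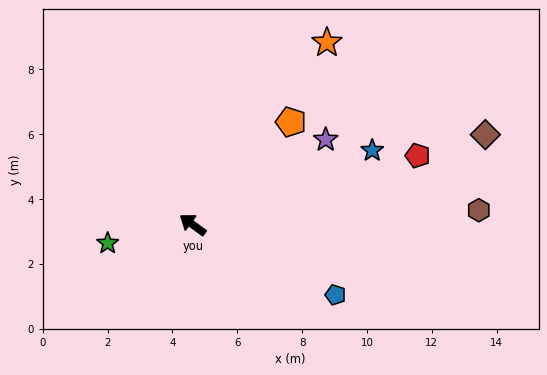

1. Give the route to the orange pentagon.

turn right 98°, forward 4.4 m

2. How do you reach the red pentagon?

turn right 127°, forward 7.3 m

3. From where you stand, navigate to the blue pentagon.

turn right 170°, forward 4.9 m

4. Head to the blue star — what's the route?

turn right 121°, forward 6.0 m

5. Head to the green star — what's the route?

turn left 48°, forward 2.7 m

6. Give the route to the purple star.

turn right 111°, forward 4.9 m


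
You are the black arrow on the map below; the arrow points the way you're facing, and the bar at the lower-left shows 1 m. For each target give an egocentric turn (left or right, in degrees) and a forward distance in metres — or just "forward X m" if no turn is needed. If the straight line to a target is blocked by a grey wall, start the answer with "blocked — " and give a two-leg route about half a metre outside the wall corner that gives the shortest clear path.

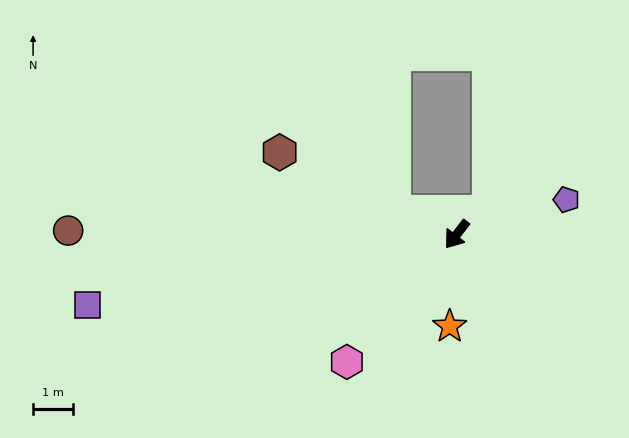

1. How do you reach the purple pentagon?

turn left 145°, forward 2.9 m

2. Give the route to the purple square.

turn right 41°, forward 9.4 m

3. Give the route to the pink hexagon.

turn right 3°, forward 4.2 m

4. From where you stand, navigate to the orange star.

turn left 33°, forward 2.3 m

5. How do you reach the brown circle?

turn right 53°, forward 9.7 m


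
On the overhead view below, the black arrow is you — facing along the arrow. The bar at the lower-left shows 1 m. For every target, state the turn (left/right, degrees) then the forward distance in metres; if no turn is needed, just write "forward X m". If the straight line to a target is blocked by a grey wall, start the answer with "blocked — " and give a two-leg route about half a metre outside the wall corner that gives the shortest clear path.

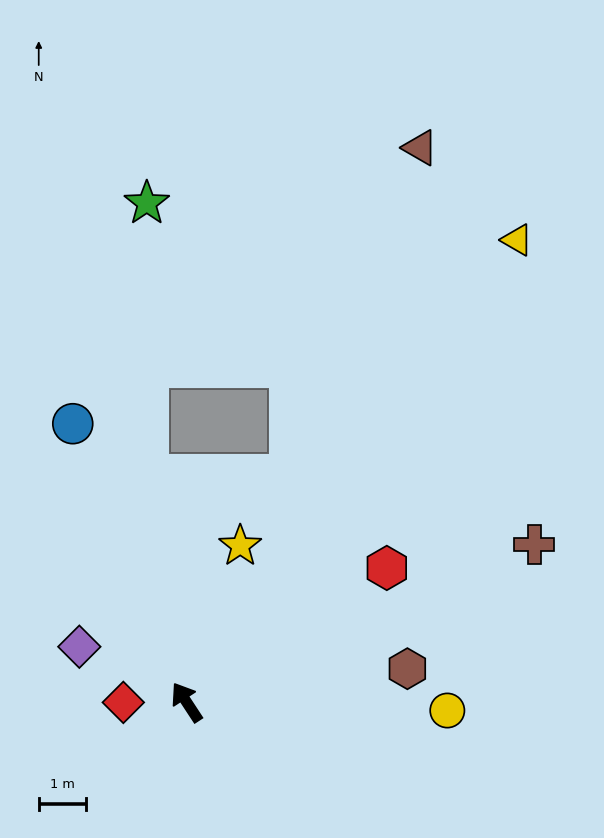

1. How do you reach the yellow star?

turn right 52°, forward 3.5 m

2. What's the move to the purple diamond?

turn left 29°, forward 2.5 m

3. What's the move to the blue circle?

turn right 11°, forward 6.3 m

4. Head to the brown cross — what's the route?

turn right 99°, forward 8.1 m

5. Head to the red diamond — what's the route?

turn left 57°, forward 1.3 m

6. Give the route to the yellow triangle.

turn right 69°, forward 12.0 m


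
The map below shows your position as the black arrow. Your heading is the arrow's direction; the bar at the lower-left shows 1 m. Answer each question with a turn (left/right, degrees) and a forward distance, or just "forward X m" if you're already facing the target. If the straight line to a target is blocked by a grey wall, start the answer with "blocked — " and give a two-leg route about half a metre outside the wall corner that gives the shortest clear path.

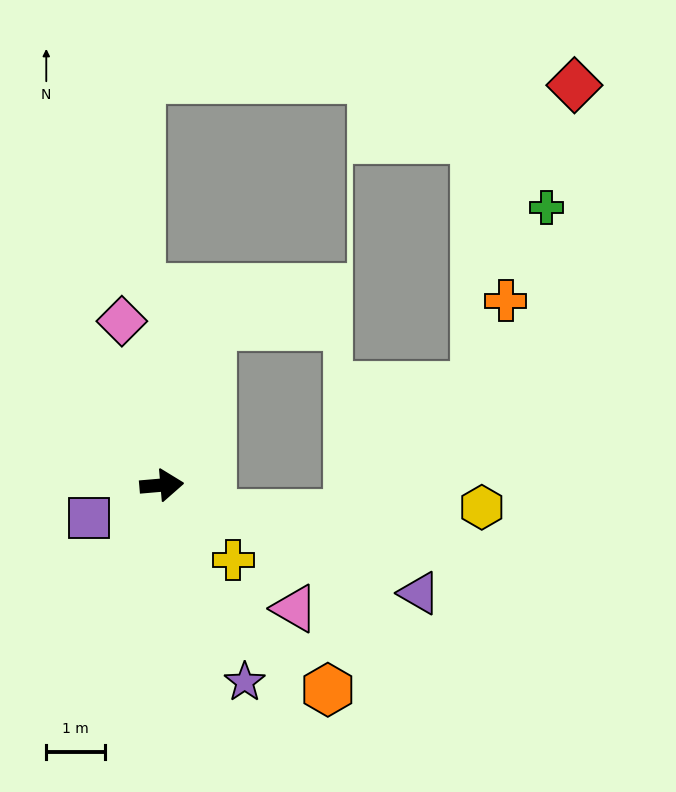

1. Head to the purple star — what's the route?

turn right 72°, forward 3.6 m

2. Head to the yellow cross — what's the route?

turn right 51°, forward 1.8 m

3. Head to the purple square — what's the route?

turn right 161°, forward 1.4 m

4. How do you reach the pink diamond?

turn left 99°, forward 2.9 m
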